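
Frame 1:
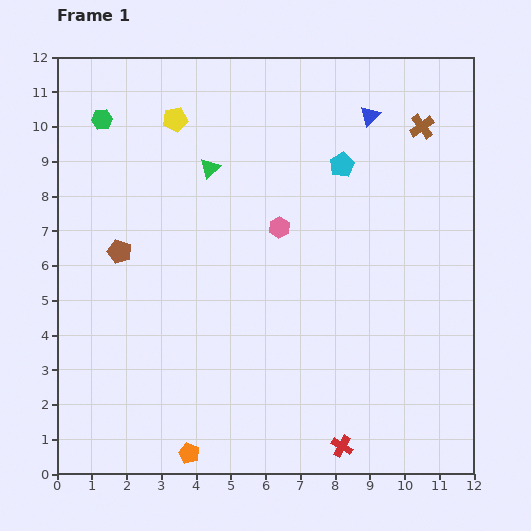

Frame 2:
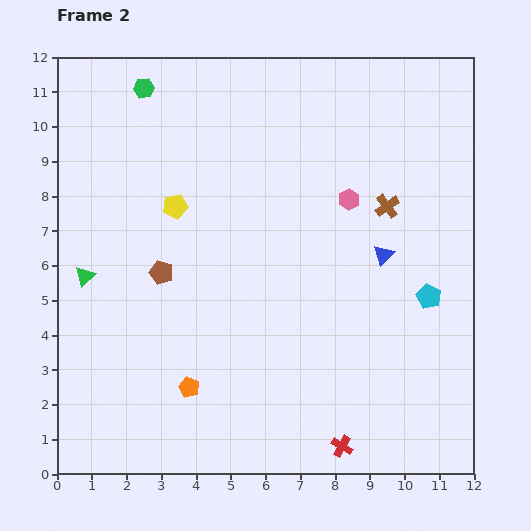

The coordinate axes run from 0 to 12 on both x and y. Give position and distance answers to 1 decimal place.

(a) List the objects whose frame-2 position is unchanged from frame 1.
the red cross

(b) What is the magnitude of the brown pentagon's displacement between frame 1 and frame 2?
1.3

The brown pentagon moved from (1.8, 6.4) to (3.0, 5.8), a distance of √(1.2² + 0.6²) ≈ 1.3.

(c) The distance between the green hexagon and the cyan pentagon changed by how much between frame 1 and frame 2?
+3.2

Distance in frame 1: 7.0. Distance in frame 2: 10.2.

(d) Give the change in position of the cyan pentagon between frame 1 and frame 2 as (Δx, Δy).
(2.5, -3.8)

The cyan pentagon was at (8.2, 8.9) in frame 1 and (10.7, 5.1) in frame 2.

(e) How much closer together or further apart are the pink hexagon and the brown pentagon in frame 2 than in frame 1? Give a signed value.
+1.1

Distance in frame 1: 4.7. Distance in frame 2: 5.8.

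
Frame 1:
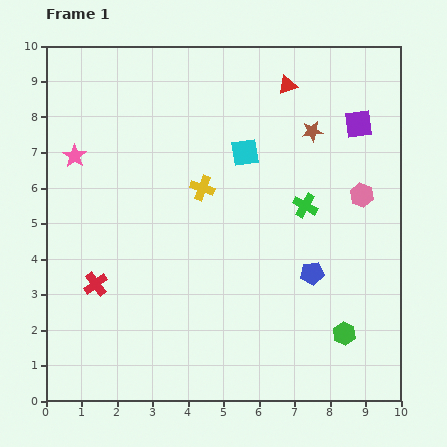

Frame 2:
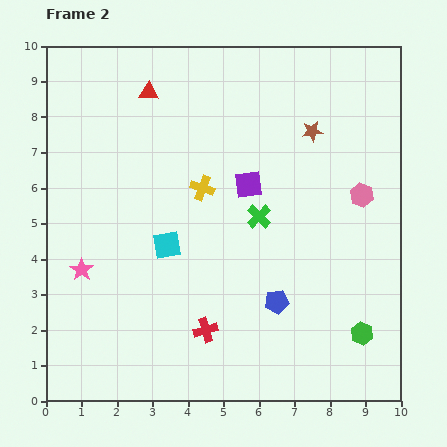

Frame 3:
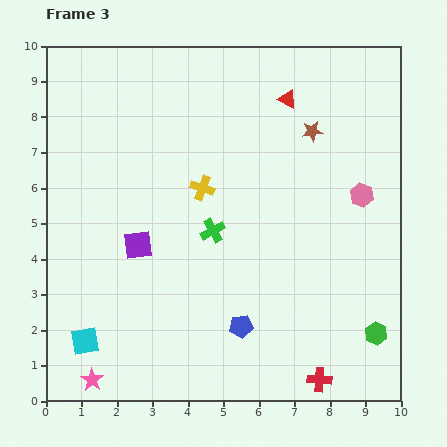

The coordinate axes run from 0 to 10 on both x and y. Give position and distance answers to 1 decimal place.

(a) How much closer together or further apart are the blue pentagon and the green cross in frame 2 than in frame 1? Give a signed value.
+0.6

Distance in frame 1: 1.9. Distance in frame 2: 2.5.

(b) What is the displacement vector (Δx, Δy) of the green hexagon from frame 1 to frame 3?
(0.9, 0.0)

The green hexagon was at (8.4, 1.9) in frame 1 and (9.3, 1.9) in frame 3.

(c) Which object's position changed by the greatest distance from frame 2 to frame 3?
the red triangle

(moved 3.9; next 3.5)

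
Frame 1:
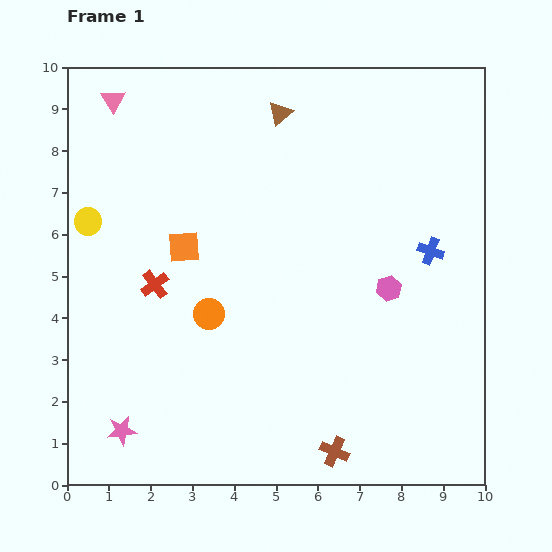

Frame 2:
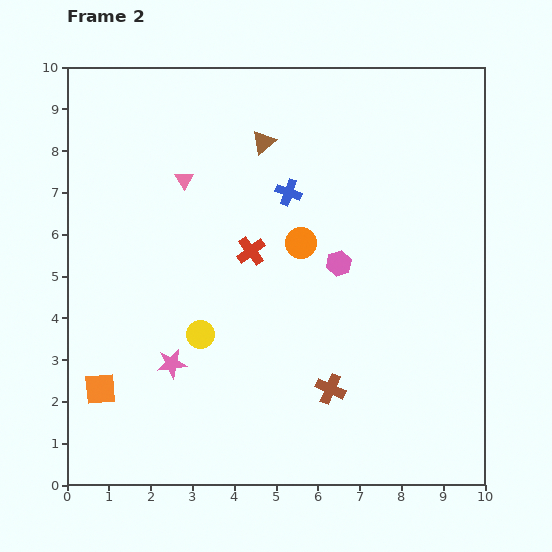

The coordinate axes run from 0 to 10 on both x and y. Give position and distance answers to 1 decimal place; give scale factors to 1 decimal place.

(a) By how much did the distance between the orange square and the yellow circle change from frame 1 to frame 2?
+0.3

Distance in frame 1: 2.4. Distance in frame 2: 2.7.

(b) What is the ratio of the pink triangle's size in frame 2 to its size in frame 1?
0.8×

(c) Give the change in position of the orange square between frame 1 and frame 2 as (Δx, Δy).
(-2.0, -3.4)

The orange square was at (2.8, 5.7) in frame 1 and (0.8, 2.3) in frame 2.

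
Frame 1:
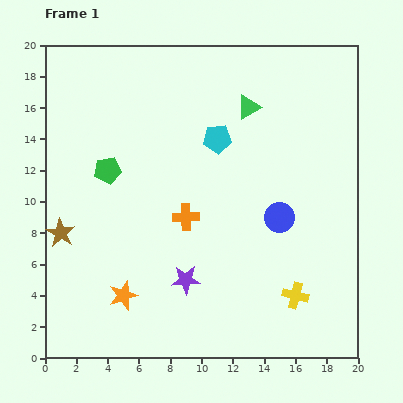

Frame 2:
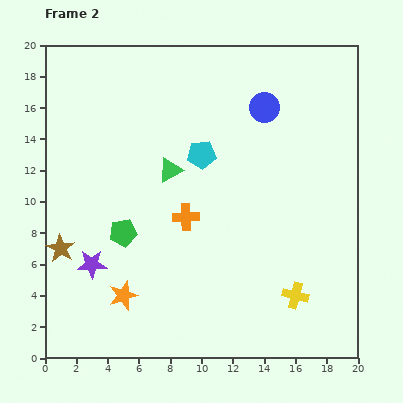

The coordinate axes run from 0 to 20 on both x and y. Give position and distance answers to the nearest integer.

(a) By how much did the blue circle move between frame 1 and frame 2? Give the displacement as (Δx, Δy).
(-1, 7)

The blue circle was at (15, 9) in frame 1 and (14, 16) in frame 2.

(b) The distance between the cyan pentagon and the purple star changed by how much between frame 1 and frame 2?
+1

Distance in frame 1: 9. Distance in frame 2: 10.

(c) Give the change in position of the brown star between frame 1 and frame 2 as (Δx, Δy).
(0, -1)

The brown star was at (1, 8) in frame 1 and (1, 7) in frame 2.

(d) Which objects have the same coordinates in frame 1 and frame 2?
the orange cross, the yellow cross, the orange star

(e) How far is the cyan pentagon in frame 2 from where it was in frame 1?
1

The cyan pentagon moved from (11, 14) to (10, 13), a distance of √(1² + 1²) ≈ 1.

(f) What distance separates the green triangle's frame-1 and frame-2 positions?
6

The green triangle moved from (13, 16) to (8, 12), a distance of √(5² + 4²) ≈ 6.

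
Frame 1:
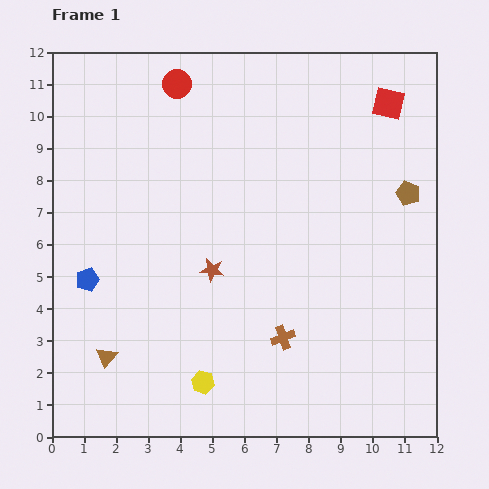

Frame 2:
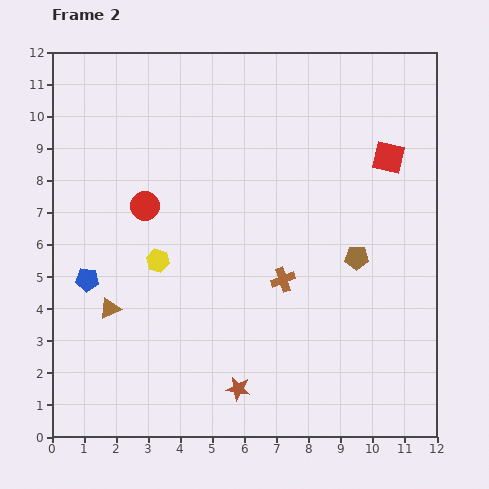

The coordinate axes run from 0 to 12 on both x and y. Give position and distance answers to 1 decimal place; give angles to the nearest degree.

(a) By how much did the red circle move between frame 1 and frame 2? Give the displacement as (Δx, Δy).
(-1.0, -3.8)

The red circle was at (3.9, 11.0) in frame 1 and (2.9, 7.2) in frame 2.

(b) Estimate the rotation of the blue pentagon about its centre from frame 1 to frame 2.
24° clockwise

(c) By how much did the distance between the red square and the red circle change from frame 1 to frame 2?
+1.1

Distance in frame 1: 6.6. Distance in frame 2: 7.7.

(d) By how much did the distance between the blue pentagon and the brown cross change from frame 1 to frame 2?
-0.3

Distance in frame 1: 6.4. Distance in frame 2: 6.1.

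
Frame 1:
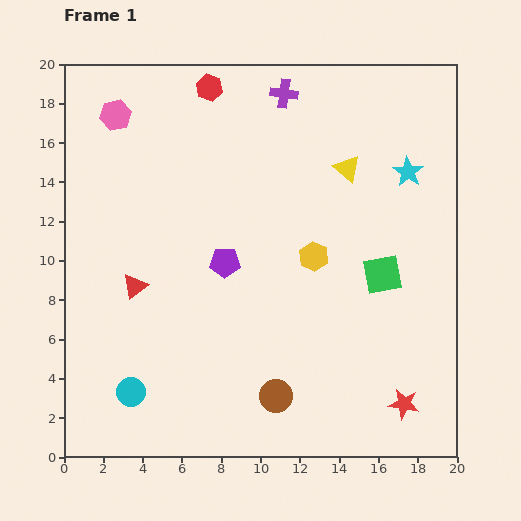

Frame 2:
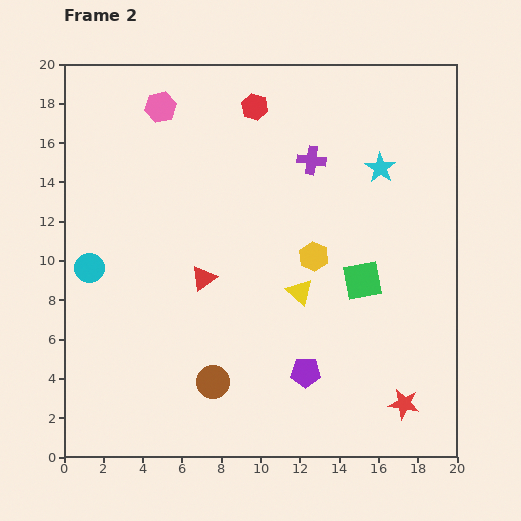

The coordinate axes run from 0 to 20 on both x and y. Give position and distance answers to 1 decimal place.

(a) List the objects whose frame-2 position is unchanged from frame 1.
the red star, the yellow hexagon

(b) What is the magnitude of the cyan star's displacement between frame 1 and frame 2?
1.4

The cyan star moved from (17.5, 14.5) to (16.1, 14.7), a distance of √(1.4² + 0.2²) ≈ 1.4.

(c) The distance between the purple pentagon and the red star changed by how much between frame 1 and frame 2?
-6.4

Distance in frame 1: 11.6. Distance in frame 2: 5.2.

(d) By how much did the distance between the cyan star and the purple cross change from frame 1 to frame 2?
-4.0

Distance in frame 1: 7.5. Distance in frame 2: 3.5.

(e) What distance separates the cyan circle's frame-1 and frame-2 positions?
6.6

The cyan circle moved from (3.4, 3.3) to (1.3, 9.6), a distance of √(2.1² + 6.3²) ≈ 6.6.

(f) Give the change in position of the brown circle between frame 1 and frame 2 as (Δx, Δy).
(-3.2, 0.7)

The brown circle was at (10.8, 3.1) in frame 1 and (7.6, 3.8) in frame 2.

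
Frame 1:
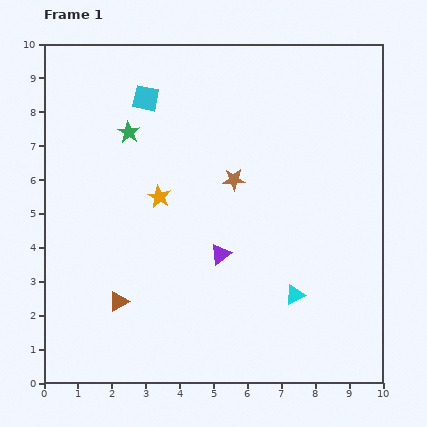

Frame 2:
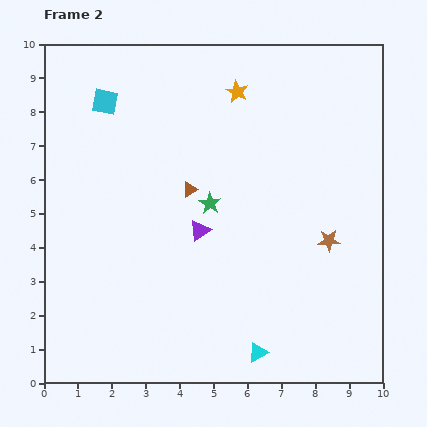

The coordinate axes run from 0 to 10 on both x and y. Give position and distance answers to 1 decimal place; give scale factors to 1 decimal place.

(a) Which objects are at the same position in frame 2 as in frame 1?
none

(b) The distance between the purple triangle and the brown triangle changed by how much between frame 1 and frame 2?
-2.1

Distance in frame 1: 3.3. Distance in frame 2: 1.2.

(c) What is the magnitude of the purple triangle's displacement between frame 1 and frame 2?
0.9

The purple triangle moved from (5.2, 3.8) to (4.6, 4.5), a distance of √(0.6² + 0.7²) ≈ 0.9.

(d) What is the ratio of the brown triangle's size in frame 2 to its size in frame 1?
0.7×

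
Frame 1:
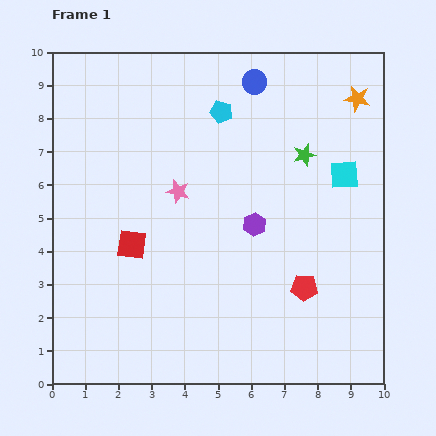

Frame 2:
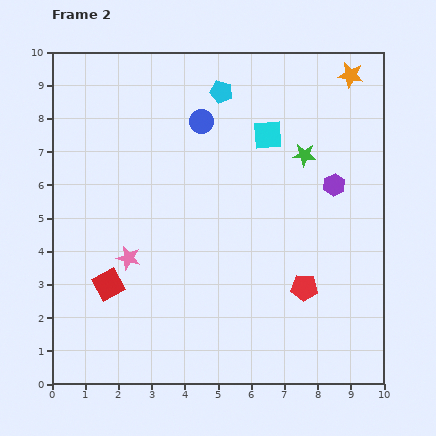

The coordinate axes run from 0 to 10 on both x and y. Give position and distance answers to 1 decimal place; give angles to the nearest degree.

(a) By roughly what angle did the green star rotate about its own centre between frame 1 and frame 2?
19° clockwise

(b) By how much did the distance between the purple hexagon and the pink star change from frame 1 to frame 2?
+4.1

Distance in frame 1: 2.5. Distance in frame 2: 6.6.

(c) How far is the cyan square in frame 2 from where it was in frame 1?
2.6

The cyan square moved from (8.8, 6.3) to (6.5, 7.5), a distance of √(2.3² + 1.2²) ≈ 2.6.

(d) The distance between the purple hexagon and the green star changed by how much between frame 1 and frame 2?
-1.3

Distance in frame 1: 2.6. Distance in frame 2: 1.3.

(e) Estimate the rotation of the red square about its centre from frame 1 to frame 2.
36° counter-clockwise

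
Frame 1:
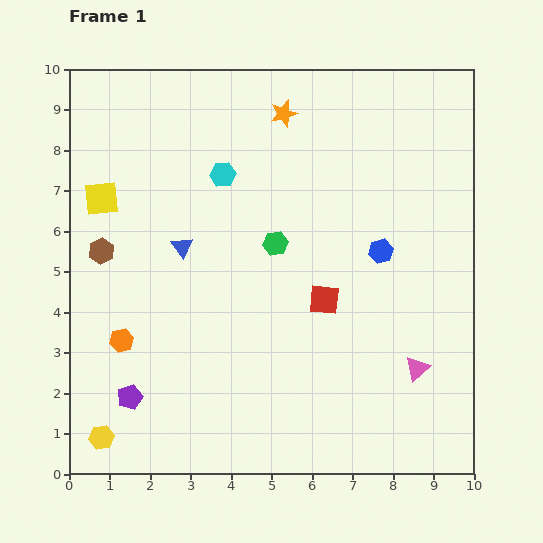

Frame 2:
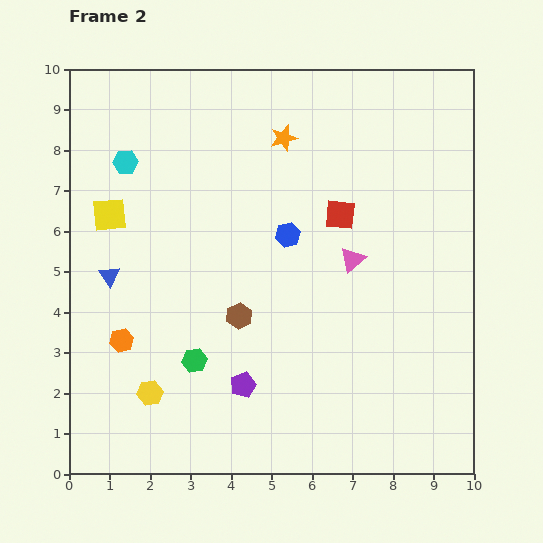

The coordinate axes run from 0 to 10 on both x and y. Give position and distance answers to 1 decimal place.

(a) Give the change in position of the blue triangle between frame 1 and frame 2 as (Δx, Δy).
(-1.8, -0.7)

The blue triangle was at (2.8, 5.6) in frame 1 and (1.0, 4.9) in frame 2.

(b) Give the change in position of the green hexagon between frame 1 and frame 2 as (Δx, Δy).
(-2.0, -2.9)

The green hexagon was at (5.1, 5.7) in frame 1 and (3.1, 2.8) in frame 2.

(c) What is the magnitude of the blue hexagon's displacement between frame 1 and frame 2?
2.3

The blue hexagon moved from (7.7, 5.5) to (5.4, 5.9), a distance of √(2.3² + 0.4²) ≈ 2.3.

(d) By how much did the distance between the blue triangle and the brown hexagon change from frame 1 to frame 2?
+1.4

Distance in frame 1: 2.0. Distance in frame 2: 3.4.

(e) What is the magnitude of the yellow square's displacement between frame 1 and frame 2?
0.4

The yellow square moved from (0.8, 6.8) to (1.0, 6.4), a distance of √(0.2² + 0.4²) ≈ 0.4.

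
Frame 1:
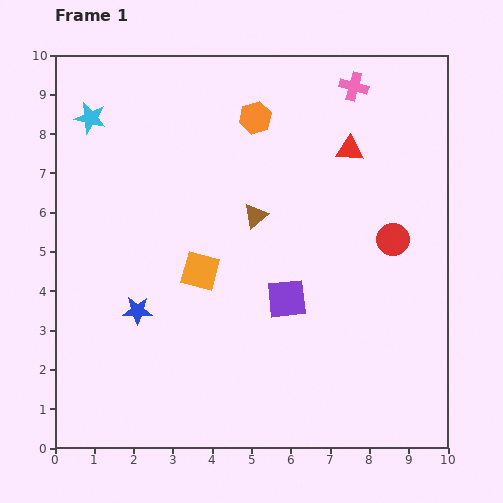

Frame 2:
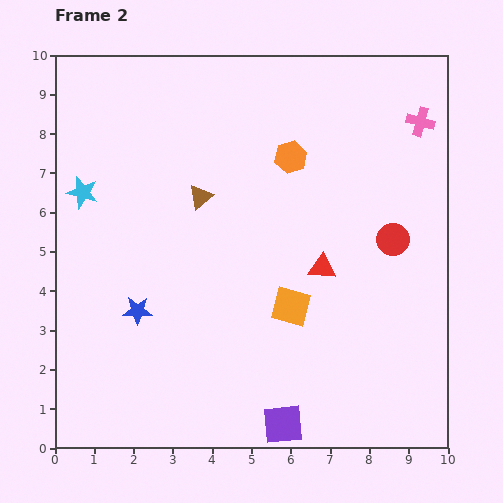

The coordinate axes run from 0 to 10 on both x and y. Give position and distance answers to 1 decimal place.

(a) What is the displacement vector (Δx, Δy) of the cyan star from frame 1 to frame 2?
(-0.2, -1.9)

The cyan star was at (0.9, 8.4) in frame 1 and (0.7, 6.5) in frame 2.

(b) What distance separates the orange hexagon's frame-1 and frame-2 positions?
1.3

The orange hexagon moved from (5.1, 8.4) to (6.0, 7.4), a distance of √(0.9² + 1.0²) ≈ 1.3.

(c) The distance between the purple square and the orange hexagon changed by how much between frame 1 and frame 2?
+2.1

Distance in frame 1: 4.7. Distance in frame 2: 6.8.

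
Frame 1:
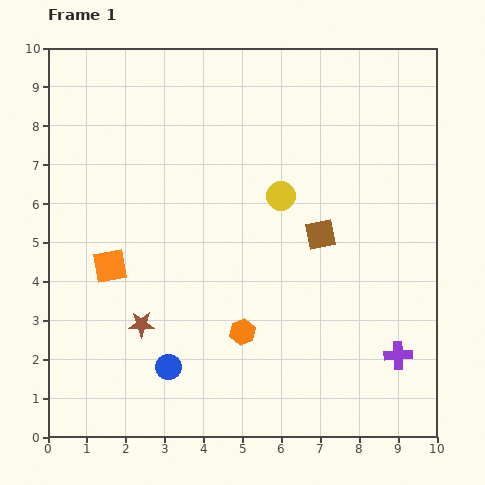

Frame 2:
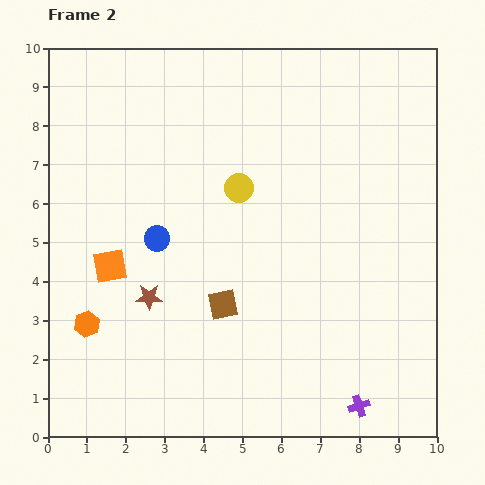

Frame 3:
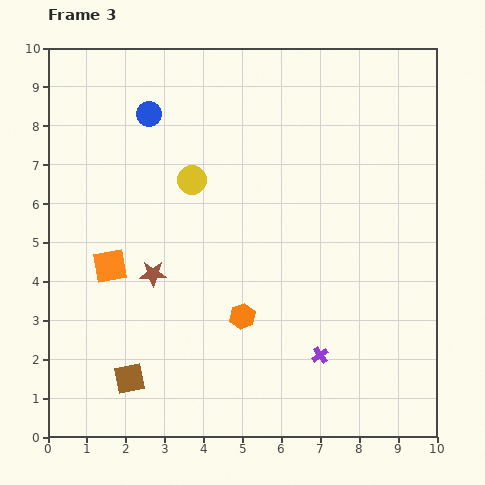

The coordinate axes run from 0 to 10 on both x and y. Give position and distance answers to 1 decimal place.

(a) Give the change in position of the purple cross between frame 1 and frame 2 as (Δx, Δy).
(-1.0, -1.3)

The purple cross was at (9.0, 2.1) in frame 1 and (8.0, 0.8) in frame 2.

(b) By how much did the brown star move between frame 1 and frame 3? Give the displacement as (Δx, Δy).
(0.3, 1.3)

The brown star was at (2.4, 2.9) in frame 1 and (2.7, 4.2) in frame 3.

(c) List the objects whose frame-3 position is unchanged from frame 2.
the orange square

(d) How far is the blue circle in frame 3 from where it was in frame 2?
3.2

The blue circle moved from (2.8, 5.1) to (2.6, 8.3), a distance of √(0.2² + 3.2²) ≈ 3.2.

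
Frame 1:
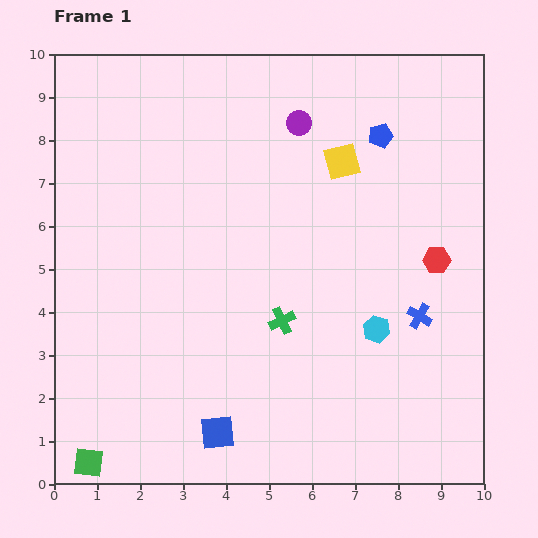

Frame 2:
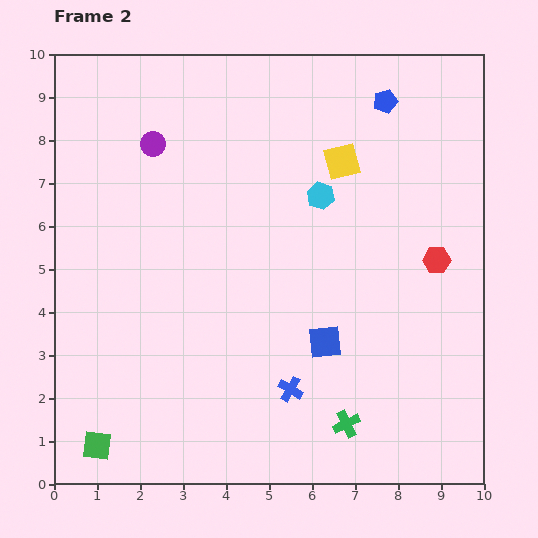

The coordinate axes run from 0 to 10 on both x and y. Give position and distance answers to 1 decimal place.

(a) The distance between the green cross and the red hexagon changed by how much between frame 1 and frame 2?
+0.4

Distance in frame 1: 3.9. Distance in frame 2: 4.3.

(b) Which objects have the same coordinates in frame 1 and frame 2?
the red hexagon, the yellow square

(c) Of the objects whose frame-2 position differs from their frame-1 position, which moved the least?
the green square

(moved 0.4)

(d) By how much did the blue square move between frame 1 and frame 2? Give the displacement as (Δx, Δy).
(2.5, 2.1)

The blue square was at (3.8, 1.2) in frame 1 and (6.3, 3.3) in frame 2.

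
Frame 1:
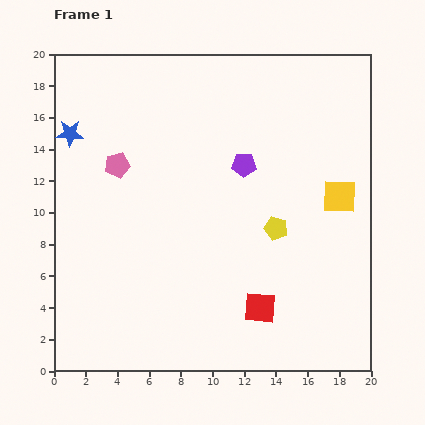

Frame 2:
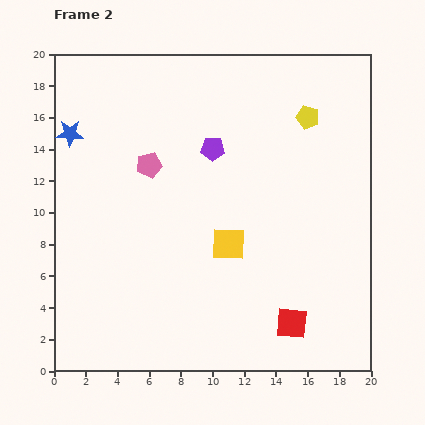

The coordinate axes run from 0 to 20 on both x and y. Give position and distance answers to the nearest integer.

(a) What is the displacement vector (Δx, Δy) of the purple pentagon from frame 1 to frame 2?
(-2, 1)

The purple pentagon was at (12, 13) in frame 1 and (10, 14) in frame 2.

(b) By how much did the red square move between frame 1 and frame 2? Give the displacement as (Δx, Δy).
(2, -1)

The red square was at (13, 4) in frame 1 and (15, 3) in frame 2.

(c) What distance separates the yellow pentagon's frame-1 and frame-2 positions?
7

The yellow pentagon moved from (14, 9) to (16, 16), a distance of √(2² + 7²) ≈ 7.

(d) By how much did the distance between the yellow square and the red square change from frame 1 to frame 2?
-3

Distance in frame 1: 9. Distance in frame 2: 6.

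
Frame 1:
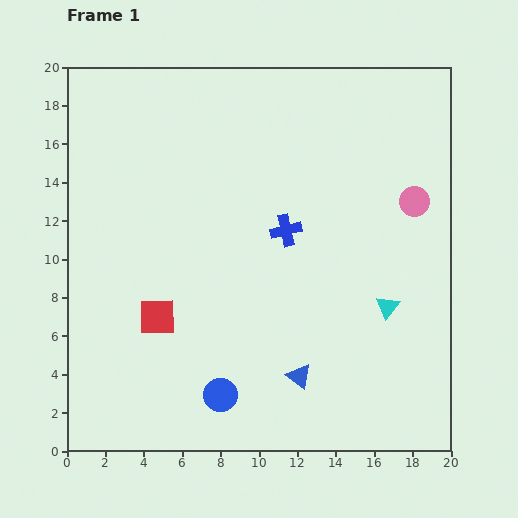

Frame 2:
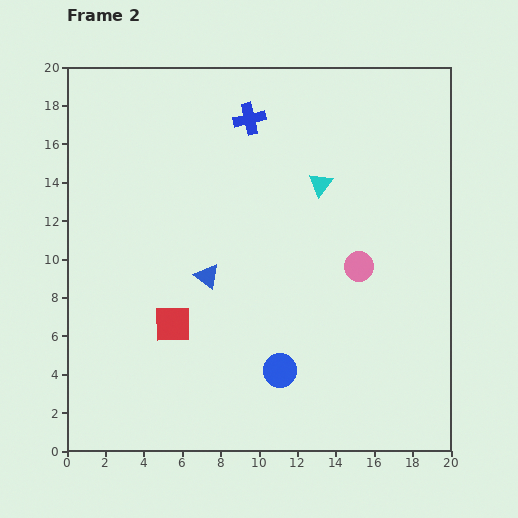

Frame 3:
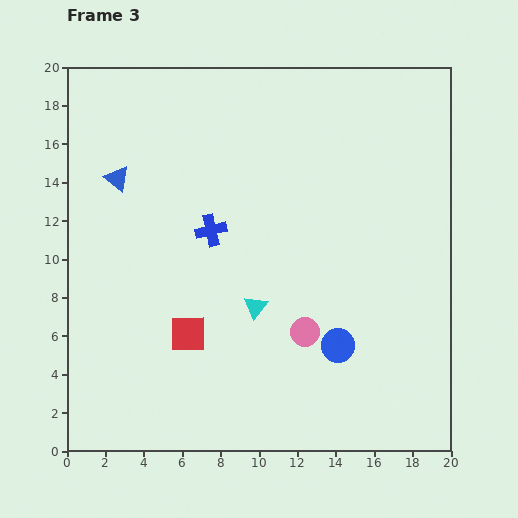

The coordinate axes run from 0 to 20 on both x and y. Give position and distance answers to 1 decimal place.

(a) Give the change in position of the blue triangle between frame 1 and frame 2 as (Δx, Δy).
(-4.8, 5.2)

The blue triangle was at (12.1, 3.9) in frame 1 and (7.3, 9.1) in frame 2.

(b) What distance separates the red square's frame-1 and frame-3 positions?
1.8

The red square moved from (4.7, 7.0) to (6.3, 6.1), a distance of √(1.6² + 0.9²) ≈ 1.8.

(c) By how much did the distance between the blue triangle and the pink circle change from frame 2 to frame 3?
+4.8

Distance in frame 2: 7.9. Distance in frame 3: 12.7.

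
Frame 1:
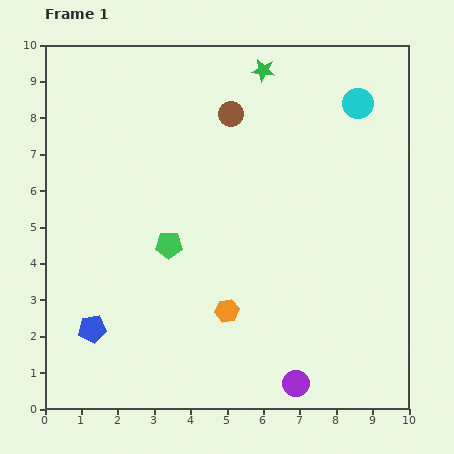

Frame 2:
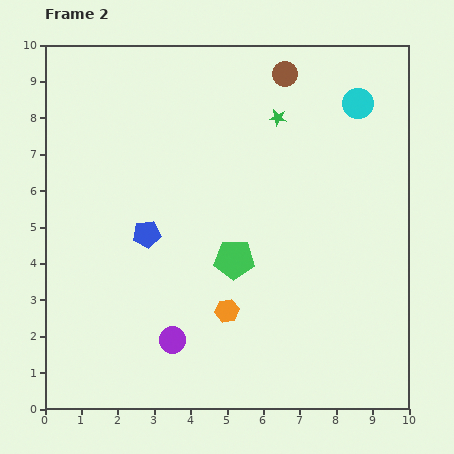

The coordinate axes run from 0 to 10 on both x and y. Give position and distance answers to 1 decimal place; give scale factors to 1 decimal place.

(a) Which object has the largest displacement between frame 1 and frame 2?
the purple circle

(moved 3.6; next 3.0)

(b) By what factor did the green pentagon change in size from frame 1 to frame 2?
1.5×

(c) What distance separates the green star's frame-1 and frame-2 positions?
1.4

The green star moved from (6.0, 9.3) to (6.4, 8.0), a distance of √(0.4² + 1.3²) ≈ 1.4.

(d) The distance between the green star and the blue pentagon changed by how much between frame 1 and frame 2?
-3.7

Distance in frame 1: 8.5. Distance in frame 2: 4.8.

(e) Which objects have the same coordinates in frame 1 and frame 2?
the orange hexagon, the cyan circle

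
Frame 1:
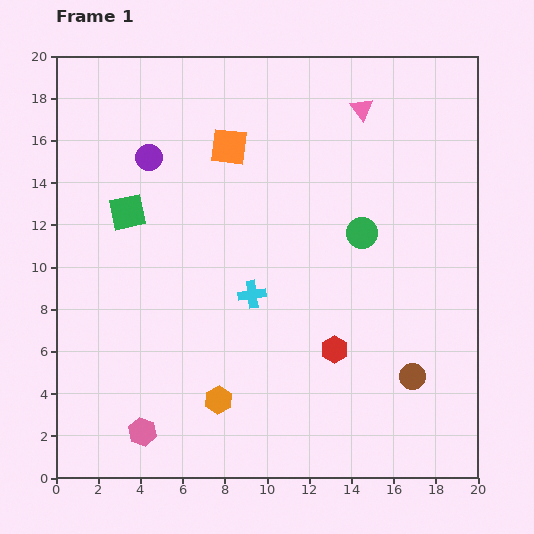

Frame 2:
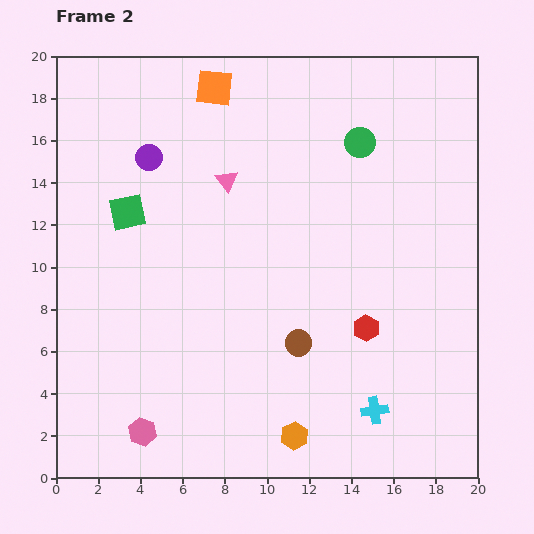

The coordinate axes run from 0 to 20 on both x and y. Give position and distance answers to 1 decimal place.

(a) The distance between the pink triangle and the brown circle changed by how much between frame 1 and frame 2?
-4.5

Distance in frame 1: 12.9. Distance in frame 2: 8.4.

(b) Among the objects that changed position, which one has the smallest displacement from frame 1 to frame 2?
the red hexagon

(moved 1.8)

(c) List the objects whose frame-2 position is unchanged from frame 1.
the purple circle, the pink hexagon, the green square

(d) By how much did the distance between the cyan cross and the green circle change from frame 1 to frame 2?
+6.7

Distance in frame 1: 6.0. Distance in frame 2: 12.7.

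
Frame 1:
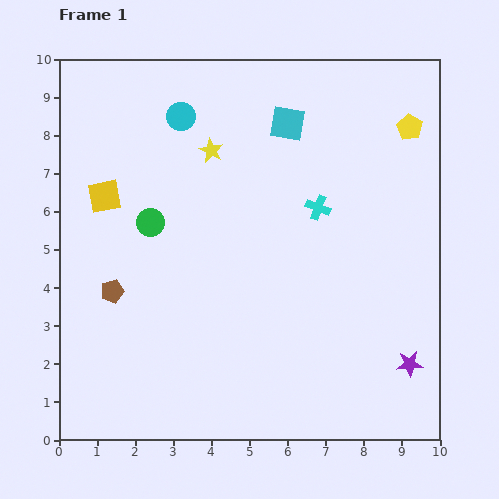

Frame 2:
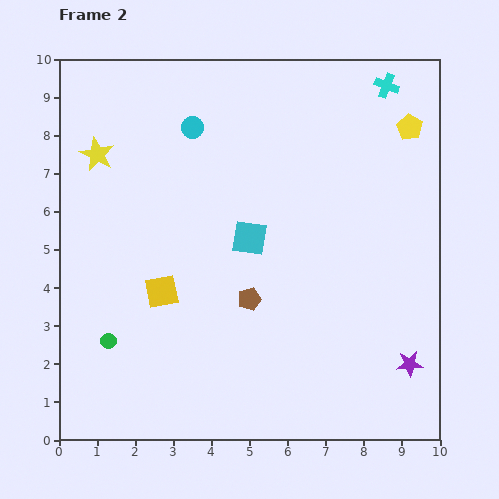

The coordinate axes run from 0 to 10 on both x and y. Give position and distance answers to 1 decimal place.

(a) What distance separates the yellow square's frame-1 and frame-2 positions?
2.9

The yellow square moved from (1.2, 6.4) to (2.7, 3.9), a distance of √(1.5² + 2.5²) ≈ 2.9.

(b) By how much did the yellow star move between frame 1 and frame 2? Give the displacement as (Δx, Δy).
(-3.0, -0.1)

The yellow star was at (4.0, 7.6) in frame 1 and (1.0, 7.5) in frame 2.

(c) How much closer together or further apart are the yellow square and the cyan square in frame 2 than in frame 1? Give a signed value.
-2.5

Distance in frame 1: 5.2. Distance in frame 2: 2.7.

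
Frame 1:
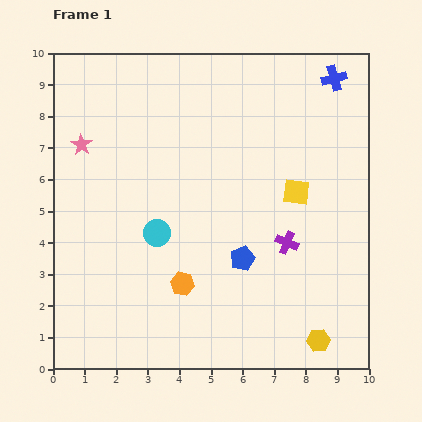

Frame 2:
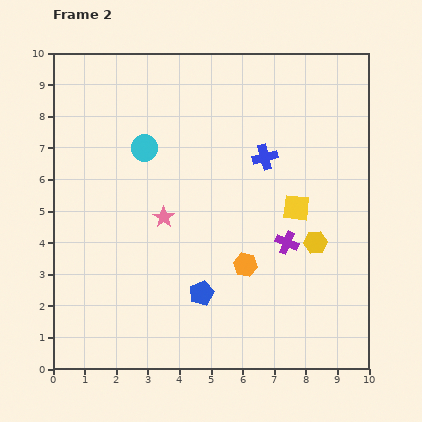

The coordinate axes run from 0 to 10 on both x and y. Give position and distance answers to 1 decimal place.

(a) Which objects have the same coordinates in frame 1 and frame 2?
the purple cross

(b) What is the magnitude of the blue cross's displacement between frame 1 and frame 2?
3.3

The blue cross moved from (8.9, 9.2) to (6.7, 6.7), a distance of √(2.2² + 2.5²) ≈ 3.3.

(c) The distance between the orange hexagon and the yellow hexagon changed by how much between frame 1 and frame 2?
-2.4

Distance in frame 1: 4.7. Distance in frame 2: 2.3.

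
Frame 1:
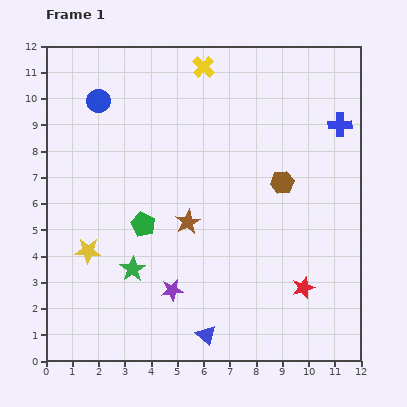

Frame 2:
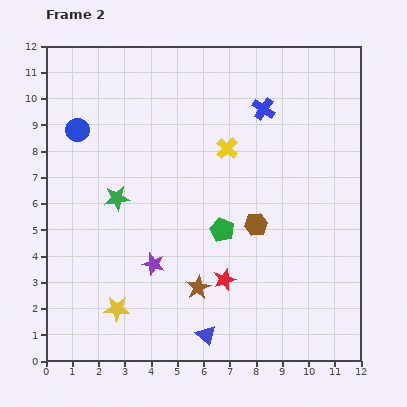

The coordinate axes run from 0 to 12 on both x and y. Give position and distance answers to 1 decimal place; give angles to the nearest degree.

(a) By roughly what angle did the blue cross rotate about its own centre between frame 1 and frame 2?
35° clockwise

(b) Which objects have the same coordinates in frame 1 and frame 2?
the blue triangle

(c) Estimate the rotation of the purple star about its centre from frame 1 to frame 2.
24° clockwise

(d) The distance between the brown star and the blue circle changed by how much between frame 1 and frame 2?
+1.9

Distance in frame 1: 5.7. Distance in frame 2: 7.6.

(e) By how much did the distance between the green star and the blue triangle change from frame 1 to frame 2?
+2.4

Distance in frame 1: 3.8. Distance in frame 2: 6.2.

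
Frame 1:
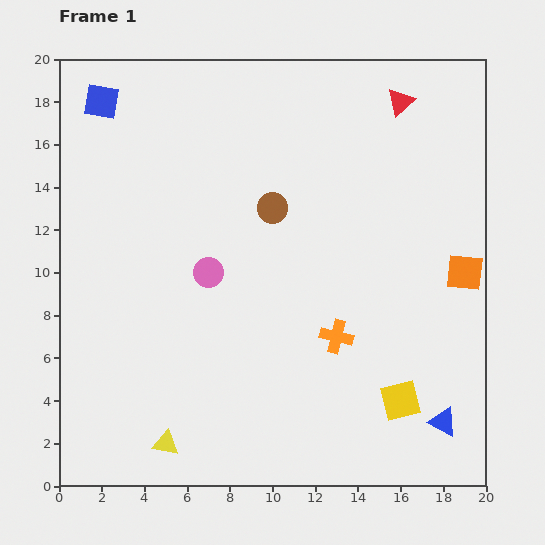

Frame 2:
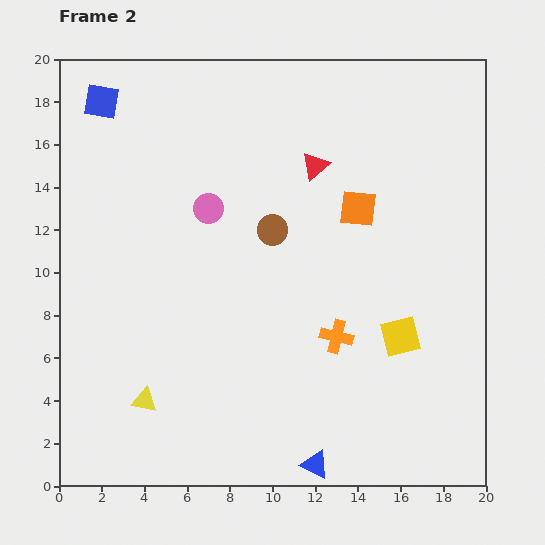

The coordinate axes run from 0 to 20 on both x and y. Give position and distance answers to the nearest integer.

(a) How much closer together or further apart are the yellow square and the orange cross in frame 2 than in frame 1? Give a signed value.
-1

Distance in frame 1: 4. Distance in frame 2: 3.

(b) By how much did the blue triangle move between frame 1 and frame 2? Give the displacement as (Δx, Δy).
(-6, -2)

The blue triangle was at (18, 3) in frame 1 and (12, 1) in frame 2.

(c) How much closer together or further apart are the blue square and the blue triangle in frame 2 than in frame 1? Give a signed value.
-2

Distance in frame 1: 22. Distance in frame 2: 20.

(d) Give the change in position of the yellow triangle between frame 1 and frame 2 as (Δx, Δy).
(-1, 2)

The yellow triangle was at (5, 2) in frame 1 and (4, 4) in frame 2.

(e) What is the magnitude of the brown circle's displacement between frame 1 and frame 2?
1

The brown circle moved from (10, 13) to (10, 12), a distance of √(0² + 1²) ≈ 1.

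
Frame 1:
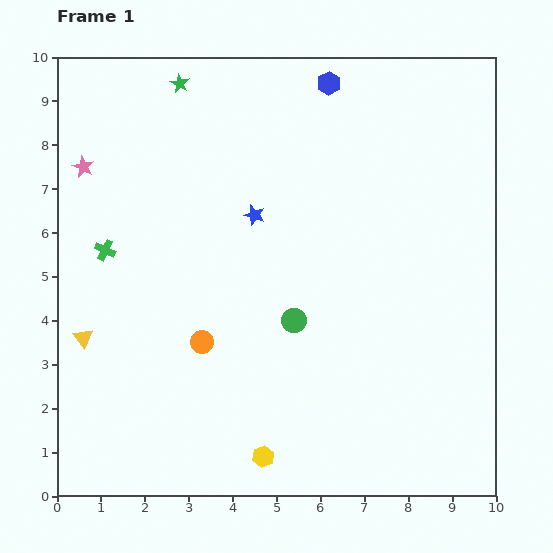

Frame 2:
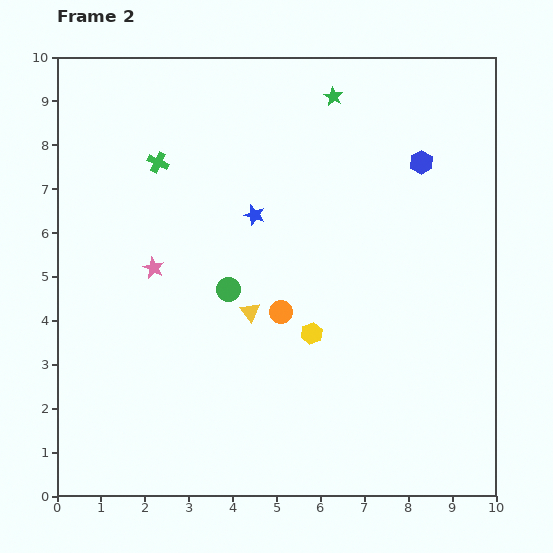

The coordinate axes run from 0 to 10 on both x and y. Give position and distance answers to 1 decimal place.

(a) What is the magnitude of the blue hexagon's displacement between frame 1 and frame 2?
2.8

The blue hexagon moved from (6.2, 9.4) to (8.3, 7.6), a distance of √(2.1² + 1.8²) ≈ 2.8.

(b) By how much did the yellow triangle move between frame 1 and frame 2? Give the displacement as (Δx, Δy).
(3.8, 0.6)

The yellow triangle was at (0.6, 3.6) in frame 1 and (4.4, 4.2) in frame 2.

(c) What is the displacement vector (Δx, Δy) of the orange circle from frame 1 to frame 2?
(1.8, 0.7)

The orange circle was at (3.3, 3.5) in frame 1 and (5.1, 4.2) in frame 2.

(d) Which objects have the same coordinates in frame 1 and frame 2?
the blue star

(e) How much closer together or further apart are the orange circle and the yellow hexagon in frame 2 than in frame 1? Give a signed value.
-2.1

Distance in frame 1: 3.0. Distance in frame 2: 0.9.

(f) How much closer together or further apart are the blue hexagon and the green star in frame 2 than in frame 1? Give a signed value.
-0.9

Distance in frame 1: 3.4. Distance in frame 2: 2.5.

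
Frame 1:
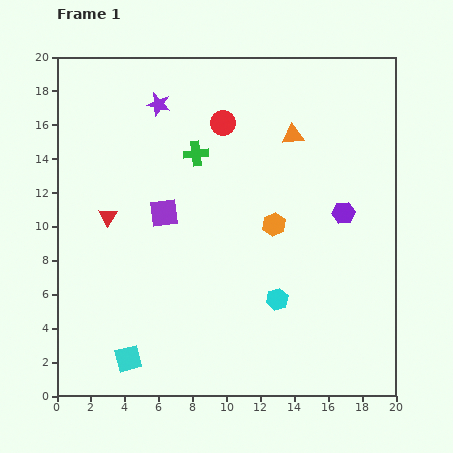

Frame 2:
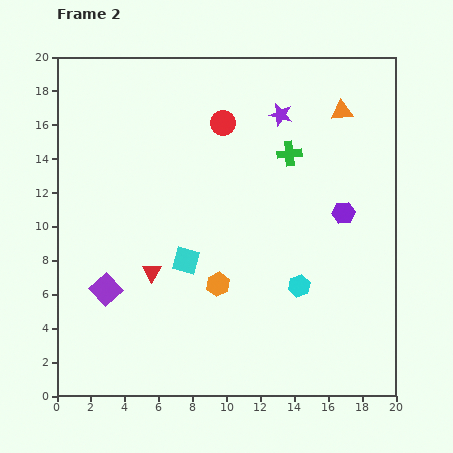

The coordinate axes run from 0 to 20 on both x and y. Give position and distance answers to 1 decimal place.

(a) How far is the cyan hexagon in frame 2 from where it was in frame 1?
1.5

The cyan hexagon moved from (13.0, 5.7) to (14.3, 6.5), a distance of √(1.3² + 0.8²) ≈ 1.5.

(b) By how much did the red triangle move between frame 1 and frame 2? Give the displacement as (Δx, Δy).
(2.6, -3.3)

The red triangle was at (3.0, 10.6) in frame 1 and (5.6, 7.3) in frame 2.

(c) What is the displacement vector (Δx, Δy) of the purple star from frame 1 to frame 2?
(7.2, -0.6)

The purple star was at (6.0, 17.2) in frame 1 and (13.2, 16.6) in frame 2.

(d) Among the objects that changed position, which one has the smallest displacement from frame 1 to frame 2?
the cyan hexagon

(moved 1.5)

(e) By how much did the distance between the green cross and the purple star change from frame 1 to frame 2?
-1.2

Distance in frame 1: 3.6. Distance in frame 2: 2.4.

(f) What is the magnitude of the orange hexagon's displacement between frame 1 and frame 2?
4.8

The orange hexagon moved from (12.8, 10.1) to (9.5, 6.6), a distance of √(3.3² + 3.5²) ≈ 4.8.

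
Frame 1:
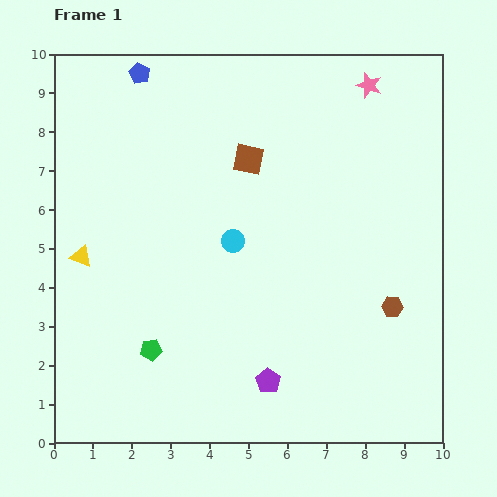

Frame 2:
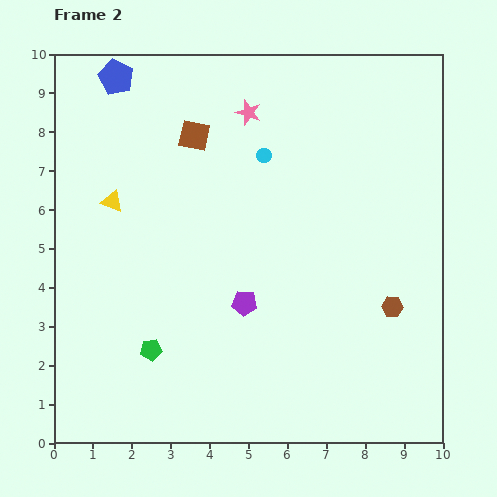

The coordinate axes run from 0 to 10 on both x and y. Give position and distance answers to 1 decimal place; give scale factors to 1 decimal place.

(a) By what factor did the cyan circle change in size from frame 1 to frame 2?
0.6×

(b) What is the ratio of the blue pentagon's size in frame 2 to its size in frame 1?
1.7×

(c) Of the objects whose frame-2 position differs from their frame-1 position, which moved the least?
the blue pentagon

(moved 0.6)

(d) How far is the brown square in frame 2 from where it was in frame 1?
1.5

The brown square moved from (5.0, 7.3) to (3.6, 7.9), a distance of √(1.4² + 0.6²) ≈ 1.5.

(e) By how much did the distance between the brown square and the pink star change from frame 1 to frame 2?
-2.1

Distance in frame 1: 3.6. Distance in frame 2: 1.5.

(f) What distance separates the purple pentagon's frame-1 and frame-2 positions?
2.1

The purple pentagon moved from (5.5, 1.6) to (4.9, 3.6), a distance of √(0.6² + 2.0²) ≈ 2.1.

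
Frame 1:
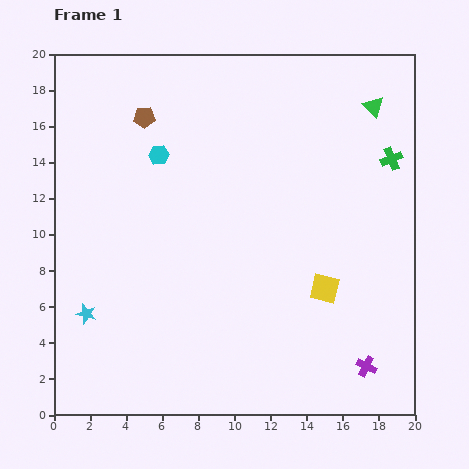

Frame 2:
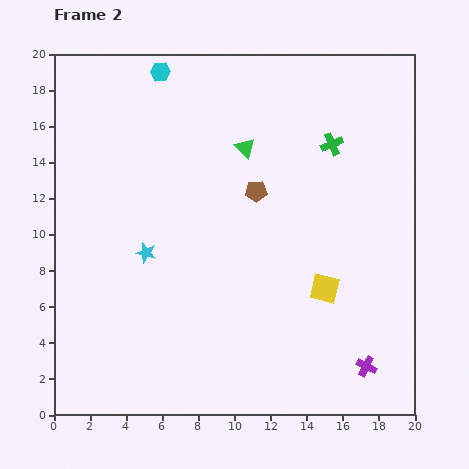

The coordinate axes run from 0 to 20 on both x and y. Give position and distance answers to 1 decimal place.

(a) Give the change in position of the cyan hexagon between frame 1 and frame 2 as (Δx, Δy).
(0.1, 4.6)

The cyan hexagon was at (5.8, 14.4) in frame 1 and (5.9, 19.0) in frame 2.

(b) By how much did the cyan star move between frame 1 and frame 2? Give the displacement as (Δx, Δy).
(3.3, 3.4)

The cyan star was at (1.8, 5.6) in frame 1 and (5.1, 9.0) in frame 2.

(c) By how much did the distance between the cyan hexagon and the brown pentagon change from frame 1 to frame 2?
+6.3

Distance in frame 1: 2.2. Distance in frame 2: 8.5.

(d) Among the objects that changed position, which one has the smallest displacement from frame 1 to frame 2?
the green cross

(moved 3.4)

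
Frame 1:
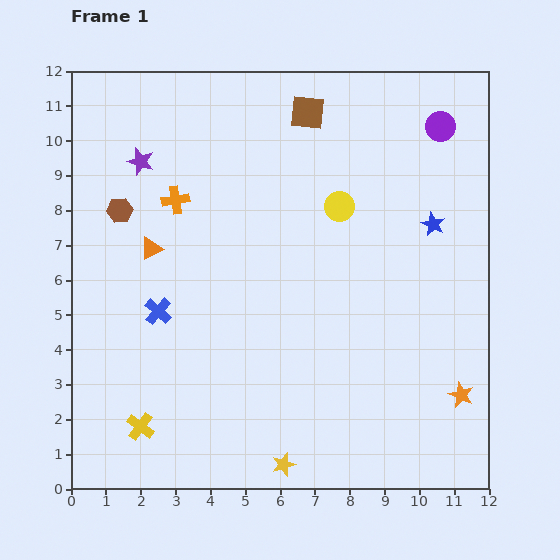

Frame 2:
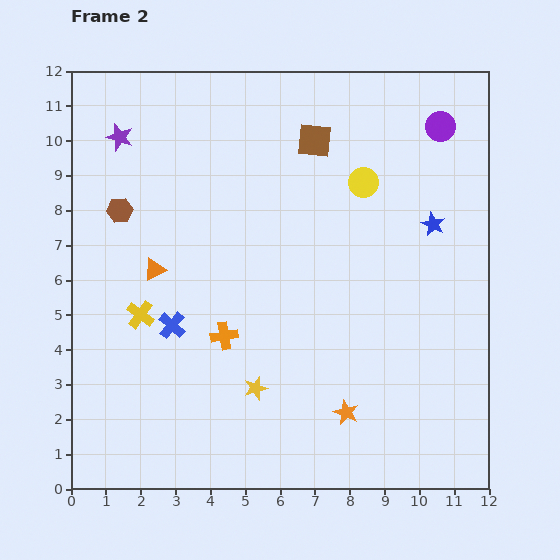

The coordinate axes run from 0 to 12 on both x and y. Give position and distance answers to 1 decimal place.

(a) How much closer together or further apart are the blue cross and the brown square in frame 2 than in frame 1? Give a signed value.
-0.4

Distance in frame 1: 7.1. Distance in frame 2: 6.7.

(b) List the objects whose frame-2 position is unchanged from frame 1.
the brown hexagon, the blue star, the purple circle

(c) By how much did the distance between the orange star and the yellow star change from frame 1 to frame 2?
-2.8

Distance in frame 1: 5.5. Distance in frame 2: 2.7.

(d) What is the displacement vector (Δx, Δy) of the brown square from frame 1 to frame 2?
(0.2, -0.8)

The brown square was at (6.8, 10.8) in frame 1 and (7.0, 10.0) in frame 2.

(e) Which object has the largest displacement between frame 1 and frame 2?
the orange cross

(moved 4.1; next 3.3)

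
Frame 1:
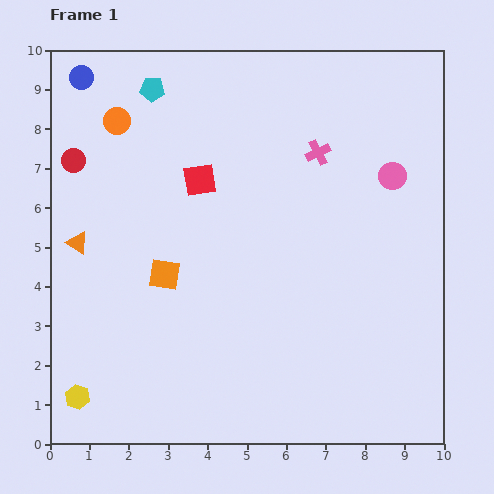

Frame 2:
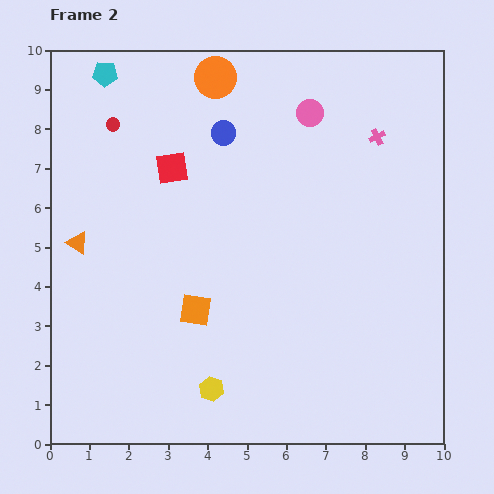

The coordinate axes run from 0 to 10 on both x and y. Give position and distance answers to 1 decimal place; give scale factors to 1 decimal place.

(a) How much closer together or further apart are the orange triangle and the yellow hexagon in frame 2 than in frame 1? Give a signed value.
+1.1

Distance in frame 1: 3.9. Distance in frame 2: 5.0.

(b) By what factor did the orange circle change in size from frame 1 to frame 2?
1.6×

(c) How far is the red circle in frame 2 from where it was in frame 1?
1.3

The red circle moved from (0.6, 7.2) to (1.6, 8.1), a distance of √(1.0² + 0.9²) ≈ 1.3.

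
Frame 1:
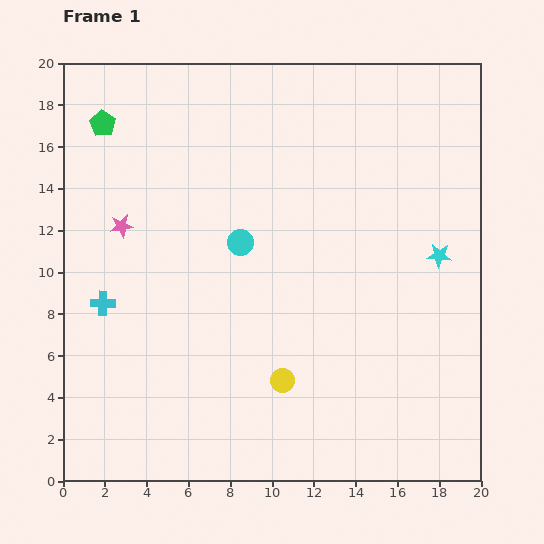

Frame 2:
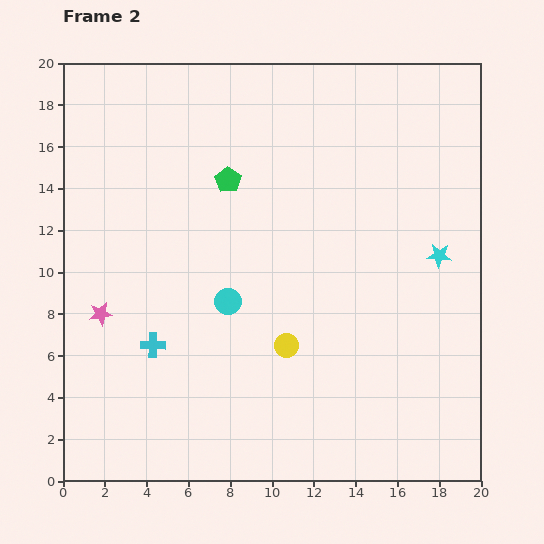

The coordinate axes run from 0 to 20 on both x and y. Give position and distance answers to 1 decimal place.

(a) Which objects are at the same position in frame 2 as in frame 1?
the cyan star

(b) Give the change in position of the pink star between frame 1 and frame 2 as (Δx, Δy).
(-1.0, -4.2)

The pink star was at (2.8, 12.2) in frame 1 and (1.8, 8.0) in frame 2.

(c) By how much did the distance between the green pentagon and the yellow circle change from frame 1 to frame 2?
-6.6

Distance in frame 1: 15.0. Distance in frame 2: 8.4.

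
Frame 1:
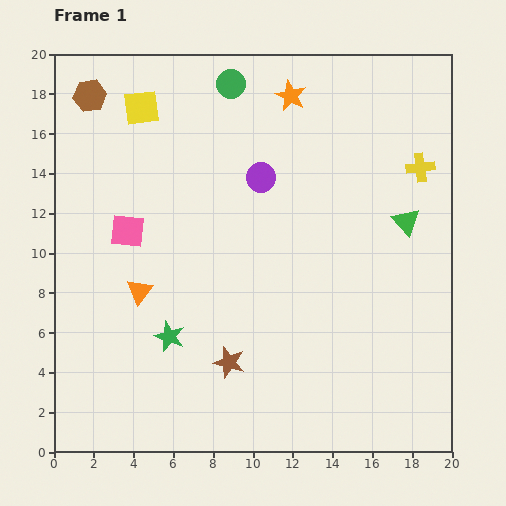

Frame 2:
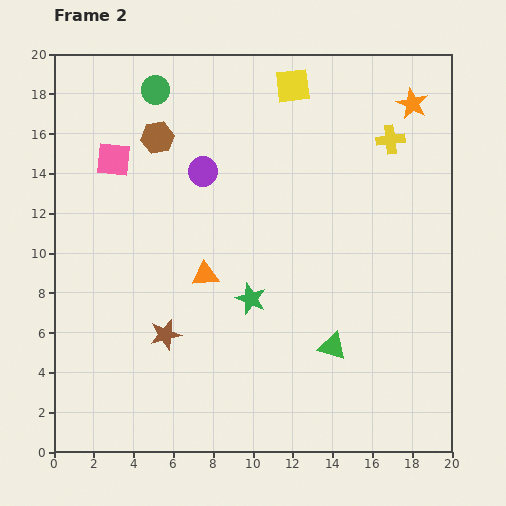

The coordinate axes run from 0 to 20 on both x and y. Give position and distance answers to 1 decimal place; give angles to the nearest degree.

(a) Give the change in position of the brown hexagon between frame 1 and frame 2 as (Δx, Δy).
(3.4, -2.1)

The brown hexagon was at (1.8, 17.9) in frame 1 and (5.2, 15.8) in frame 2.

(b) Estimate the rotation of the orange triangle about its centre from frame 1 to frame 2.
46° clockwise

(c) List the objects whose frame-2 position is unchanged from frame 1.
none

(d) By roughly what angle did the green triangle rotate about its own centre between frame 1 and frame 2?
31° counter-clockwise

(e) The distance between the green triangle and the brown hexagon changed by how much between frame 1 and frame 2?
-3.4

Distance in frame 1: 17.1. Distance in frame 2: 13.7.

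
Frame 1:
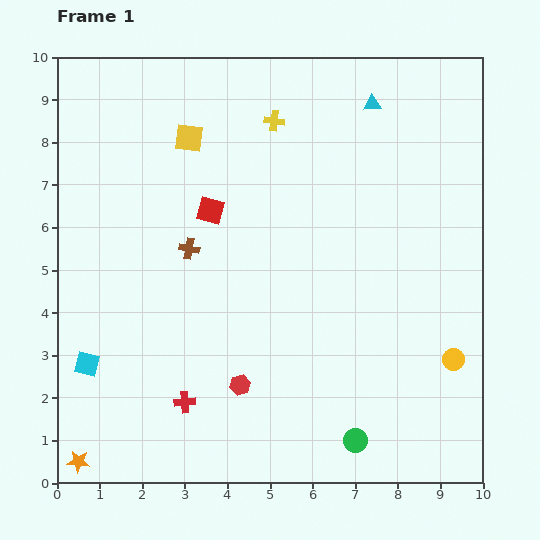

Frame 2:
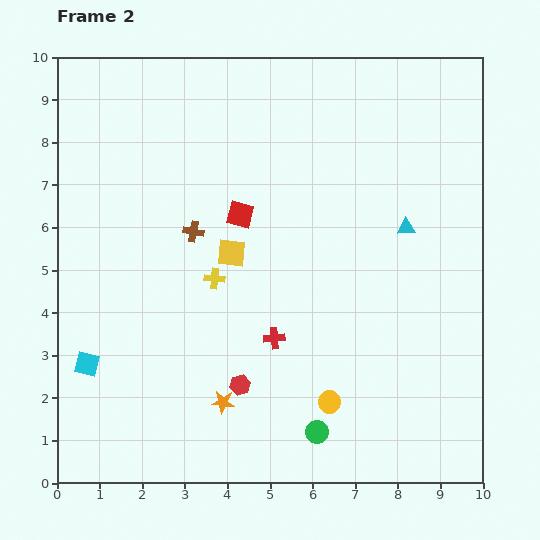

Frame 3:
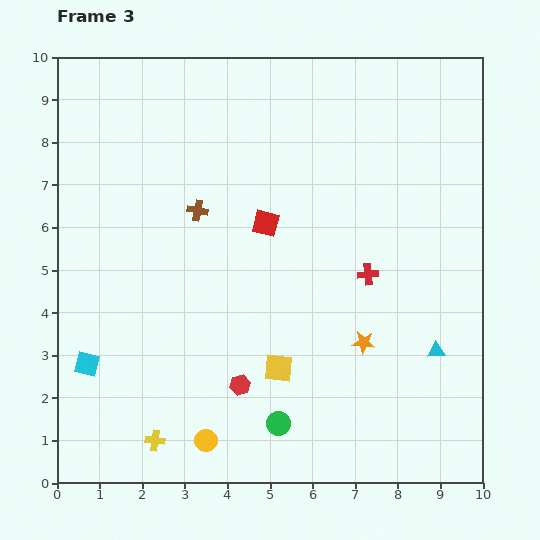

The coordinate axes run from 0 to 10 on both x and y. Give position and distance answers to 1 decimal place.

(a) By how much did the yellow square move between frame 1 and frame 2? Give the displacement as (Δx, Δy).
(1.0, -2.7)

The yellow square was at (3.1, 8.1) in frame 1 and (4.1, 5.4) in frame 2.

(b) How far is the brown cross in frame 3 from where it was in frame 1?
0.9

The brown cross moved from (3.1, 5.5) to (3.3, 6.4), a distance of √(0.2² + 0.9²) ≈ 0.9.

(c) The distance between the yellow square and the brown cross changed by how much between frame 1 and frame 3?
+1.6

Distance in frame 1: 2.6. Distance in frame 3: 4.2.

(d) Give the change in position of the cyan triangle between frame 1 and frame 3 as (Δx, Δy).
(1.5, -5.8)

The cyan triangle was at (7.4, 8.9) in frame 1 and (8.9, 3.1) in frame 3.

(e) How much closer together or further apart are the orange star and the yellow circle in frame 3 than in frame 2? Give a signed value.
+1.9

Distance in frame 2: 2.5. Distance in frame 3: 4.4.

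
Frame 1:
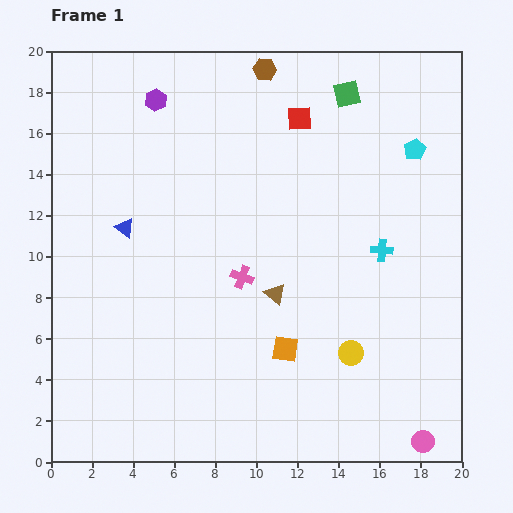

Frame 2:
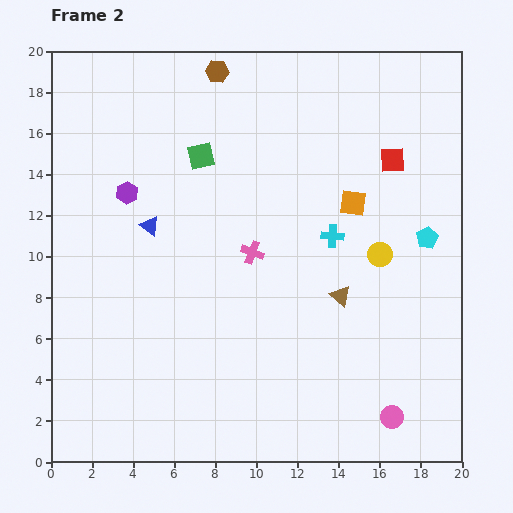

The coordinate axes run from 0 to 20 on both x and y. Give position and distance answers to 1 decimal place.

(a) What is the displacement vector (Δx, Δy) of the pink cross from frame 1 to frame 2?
(0.5, 1.2)

The pink cross was at (9.3, 9.0) in frame 1 and (9.8, 10.2) in frame 2.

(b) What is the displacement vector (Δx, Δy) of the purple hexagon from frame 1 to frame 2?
(-1.4, -4.5)

The purple hexagon was at (5.1, 17.6) in frame 1 and (3.7, 13.1) in frame 2.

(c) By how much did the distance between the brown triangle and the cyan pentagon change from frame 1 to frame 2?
-4.8

Distance in frame 1: 9.8. Distance in frame 2: 5.0.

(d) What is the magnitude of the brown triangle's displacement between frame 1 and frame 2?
3.2

The brown triangle moved from (10.9, 8.2) to (14.1, 8.1), a distance of √(3.2² + 0.1²) ≈ 3.2.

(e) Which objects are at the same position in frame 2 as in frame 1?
none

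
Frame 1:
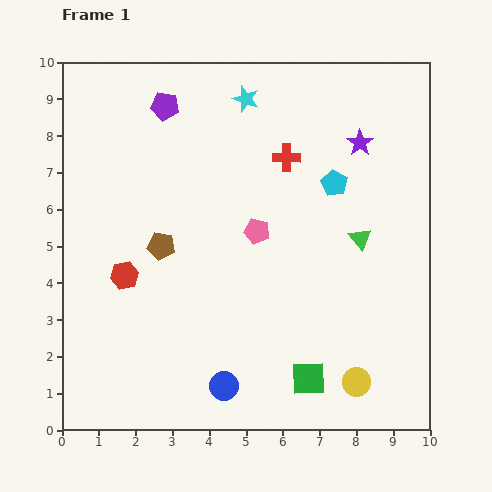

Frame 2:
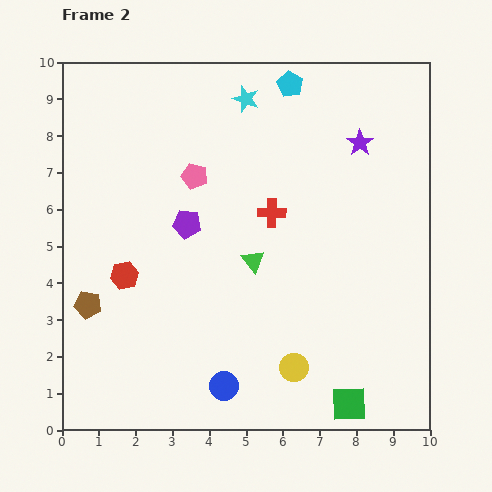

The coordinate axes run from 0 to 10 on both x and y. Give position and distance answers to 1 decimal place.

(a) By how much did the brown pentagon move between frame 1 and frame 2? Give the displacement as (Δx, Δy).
(-2.0, -1.6)

The brown pentagon was at (2.7, 5.0) in frame 1 and (0.7, 3.4) in frame 2.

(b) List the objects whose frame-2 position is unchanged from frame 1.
the blue circle, the red hexagon, the purple star, the cyan star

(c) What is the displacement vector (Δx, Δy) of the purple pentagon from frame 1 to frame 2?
(0.6, -3.2)

The purple pentagon was at (2.8, 8.8) in frame 1 and (3.4, 5.6) in frame 2.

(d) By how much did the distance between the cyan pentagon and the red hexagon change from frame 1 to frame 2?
+0.7

Distance in frame 1: 6.2. Distance in frame 2: 6.9.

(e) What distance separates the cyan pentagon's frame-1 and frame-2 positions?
3.0

The cyan pentagon moved from (7.4, 6.7) to (6.2, 9.4), a distance of √(1.2² + 2.7²) ≈ 3.0.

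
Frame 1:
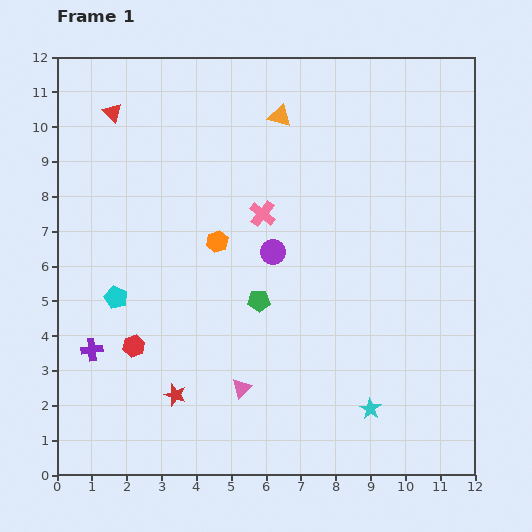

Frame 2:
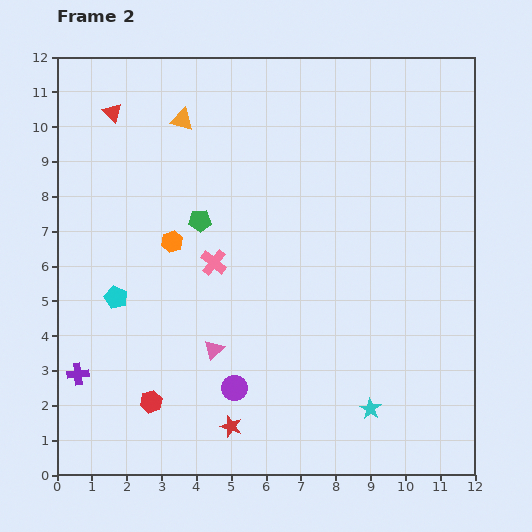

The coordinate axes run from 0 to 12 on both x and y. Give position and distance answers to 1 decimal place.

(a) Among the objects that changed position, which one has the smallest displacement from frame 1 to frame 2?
the purple cross

(moved 0.8)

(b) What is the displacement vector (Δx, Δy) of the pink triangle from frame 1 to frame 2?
(-0.8, 1.1)

The pink triangle was at (5.3, 2.5) in frame 1 and (4.5, 3.6) in frame 2.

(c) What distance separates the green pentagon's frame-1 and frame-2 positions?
2.9

The green pentagon moved from (5.8, 5.0) to (4.1, 7.3), a distance of √(1.7² + 2.3²) ≈ 2.9.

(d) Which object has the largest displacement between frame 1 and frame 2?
the purple circle

(moved 4.1; next 2.9)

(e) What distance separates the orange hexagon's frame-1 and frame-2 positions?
1.3

The orange hexagon moved from (4.6, 6.7) to (3.3, 6.7), a distance of √(1.3² + 0.0²) ≈ 1.3.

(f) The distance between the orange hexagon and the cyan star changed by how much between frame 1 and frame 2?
+1.0

Distance in frame 1: 6.5. Distance in frame 2: 7.5.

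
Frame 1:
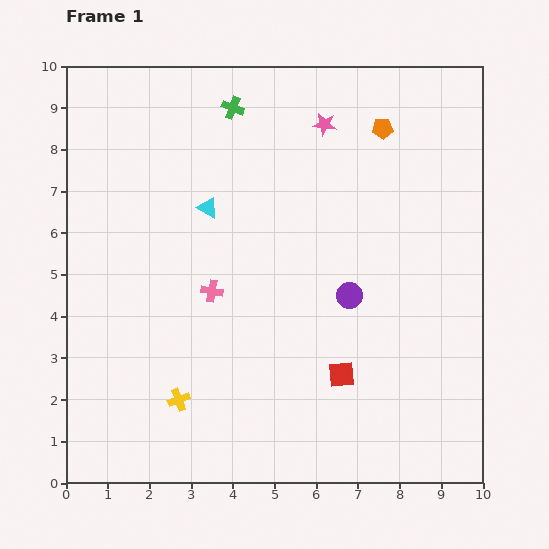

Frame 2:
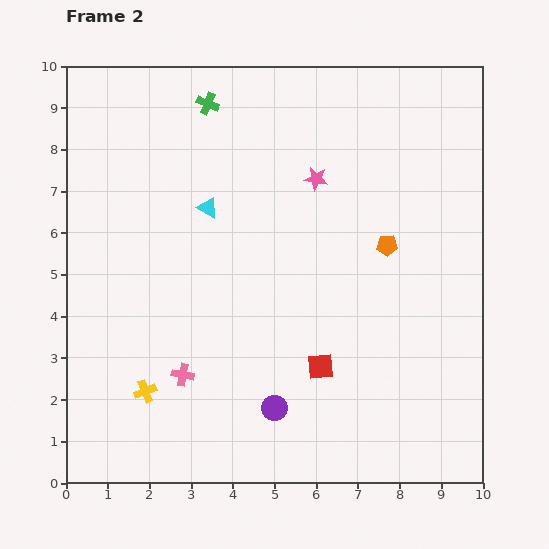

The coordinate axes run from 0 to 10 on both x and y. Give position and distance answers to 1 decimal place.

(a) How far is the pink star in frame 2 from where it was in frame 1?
1.3

The pink star moved from (6.2, 8.6) to (6.0, 7.3), a distance of √(0.2² + 1.3²) ≈ 1.3.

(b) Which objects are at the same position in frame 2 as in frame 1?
the cyan triangle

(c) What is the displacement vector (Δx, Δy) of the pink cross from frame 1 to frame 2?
(-0.7, -2.0)

The pink cross was at (3.5, 4.6) in frame 1 and (2.8, 2.6) in frame 2.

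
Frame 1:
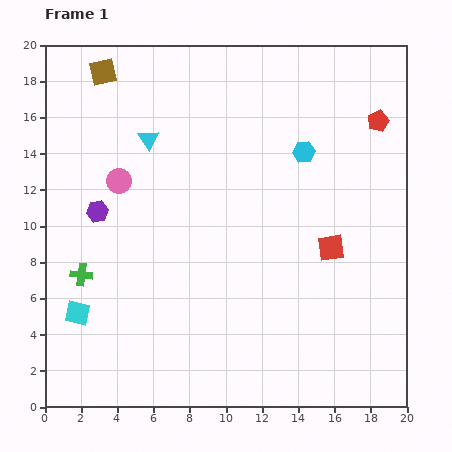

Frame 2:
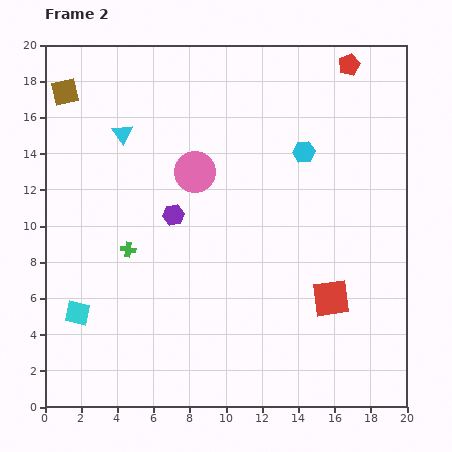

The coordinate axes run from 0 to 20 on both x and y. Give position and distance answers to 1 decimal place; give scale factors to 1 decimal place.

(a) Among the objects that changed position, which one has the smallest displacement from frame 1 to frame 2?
the cyan triangle

(moved 1.4)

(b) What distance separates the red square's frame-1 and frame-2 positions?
2.8

The red square moved from (15.8, 8.8) to (15.8, 6.0), a distance of √(0.0² + 2.8²) ≈ 2.8.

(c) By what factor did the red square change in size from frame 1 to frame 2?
1.4×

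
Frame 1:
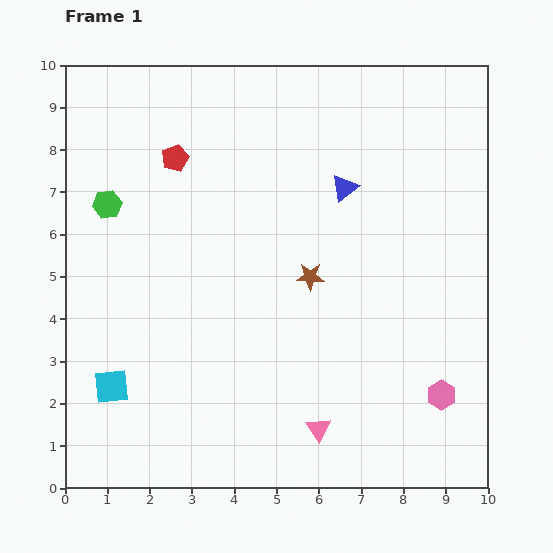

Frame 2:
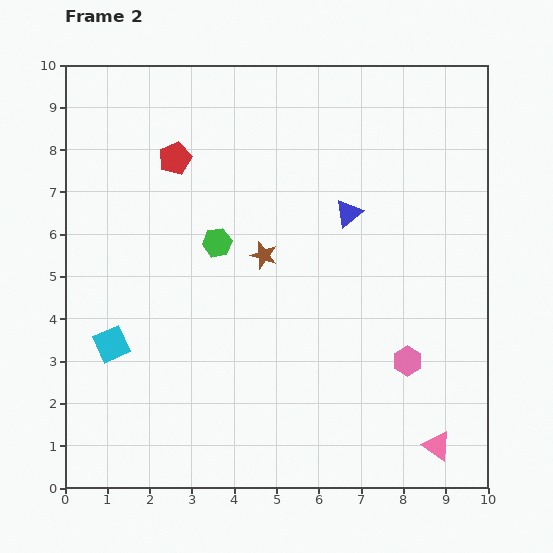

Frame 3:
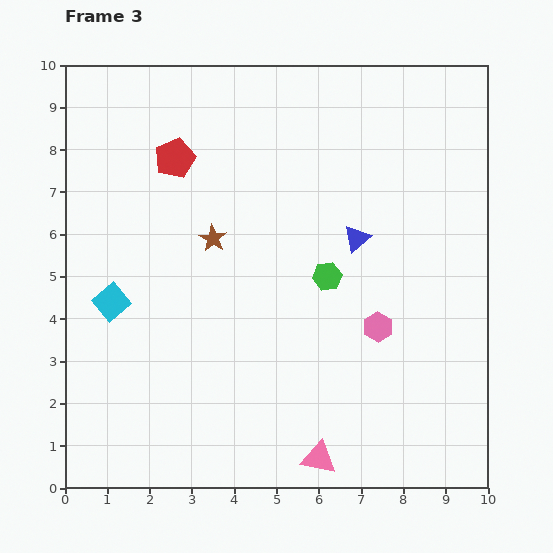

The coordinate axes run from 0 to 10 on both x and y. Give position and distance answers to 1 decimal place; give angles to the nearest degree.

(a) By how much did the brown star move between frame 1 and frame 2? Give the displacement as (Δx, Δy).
(-1.1, 0.5)

The brown star was at (5.8, 5.0) in frame 1 and (4.7, 5.5) in frame 2.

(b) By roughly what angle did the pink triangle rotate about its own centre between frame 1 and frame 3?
45° counter-clockwise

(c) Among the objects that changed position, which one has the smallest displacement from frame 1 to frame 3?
the pink triangle

(moved 0.7)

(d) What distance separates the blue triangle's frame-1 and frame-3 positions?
1.2

The blue triangle moved from (6.6, 7.1) to (6.9, 5.9), a distance of √(0.3² + 1.2²) ≈ 1.2.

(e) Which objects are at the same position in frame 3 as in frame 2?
the red pentagon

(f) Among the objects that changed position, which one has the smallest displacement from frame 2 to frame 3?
the blue triangle

(moved 0.6)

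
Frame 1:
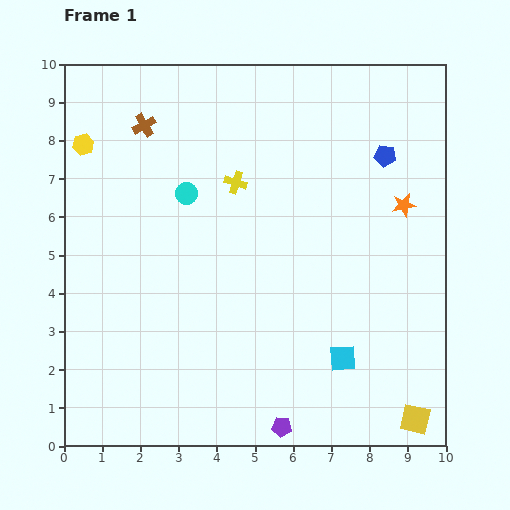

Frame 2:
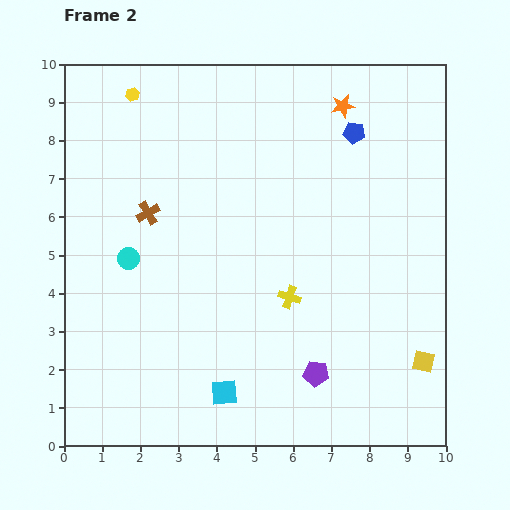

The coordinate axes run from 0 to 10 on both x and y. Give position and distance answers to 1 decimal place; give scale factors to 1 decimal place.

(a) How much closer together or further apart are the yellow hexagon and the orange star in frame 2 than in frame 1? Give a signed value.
-3.1

Distance in frame 1: 8.6. Distance in frame 2: 5.5.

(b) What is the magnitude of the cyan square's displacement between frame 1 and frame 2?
3.2

The cyan square moved from (7.3, 2.3) to (4.2, 1.4), a distance of √(3.1² + 0.9²) ≈ 3.2.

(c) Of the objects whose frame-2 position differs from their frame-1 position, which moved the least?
the blue pentagon

(moved 1.0)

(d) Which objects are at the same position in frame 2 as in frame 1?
none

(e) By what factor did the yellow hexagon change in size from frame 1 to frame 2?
0.6×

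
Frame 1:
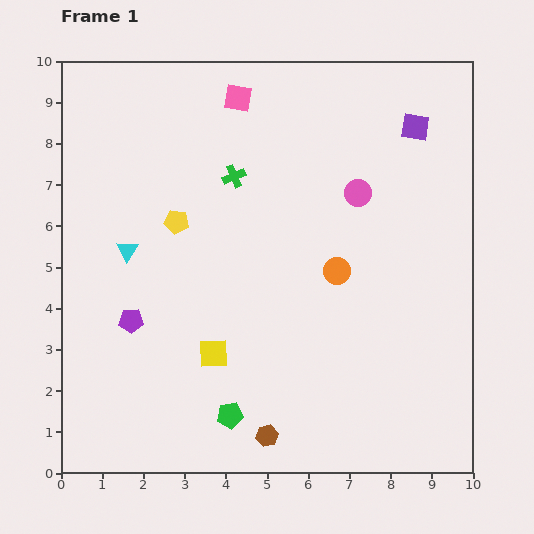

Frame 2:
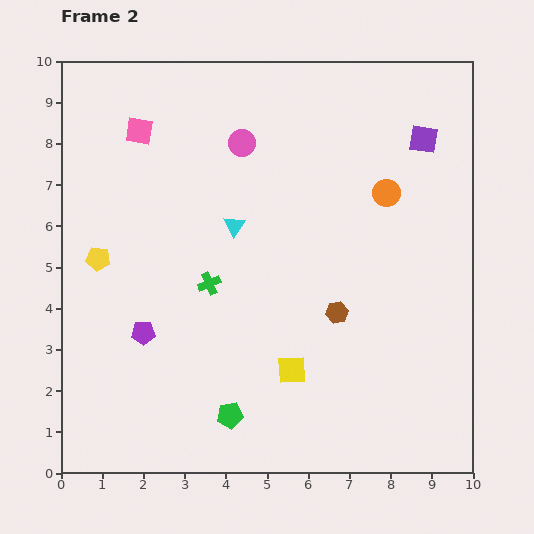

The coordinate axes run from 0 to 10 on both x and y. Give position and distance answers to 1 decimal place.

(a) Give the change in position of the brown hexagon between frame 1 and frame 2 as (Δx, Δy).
(1.7, 3.0)

The brown hexagon was at (5.0, 0.9) in frame 1 and (6.7, 3.9) in frame 2.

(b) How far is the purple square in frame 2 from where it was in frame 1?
0.4

The purple square moved from (8.6, 8.4) to (8.8, 8.1), a distance of √(0.2² + 0.3²) ≈ 0.4.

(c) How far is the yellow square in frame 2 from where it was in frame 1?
1.9

The yellow square moved from (3.7, 2.9) to (5.6, 2.5), a distance of √(1.9² + 0.4²) ≈ 1.9.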